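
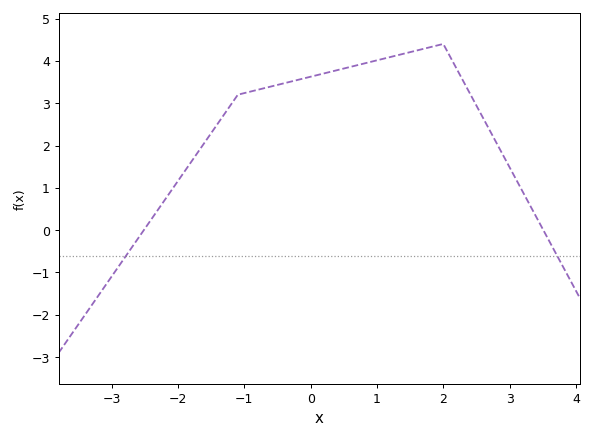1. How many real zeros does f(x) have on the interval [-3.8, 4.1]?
2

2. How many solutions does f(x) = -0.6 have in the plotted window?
2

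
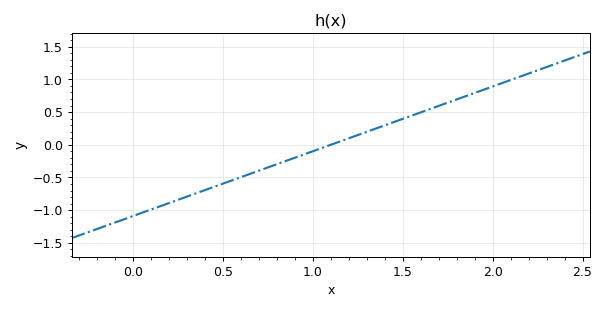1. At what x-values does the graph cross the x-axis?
1.1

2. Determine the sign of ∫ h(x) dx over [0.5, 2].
positive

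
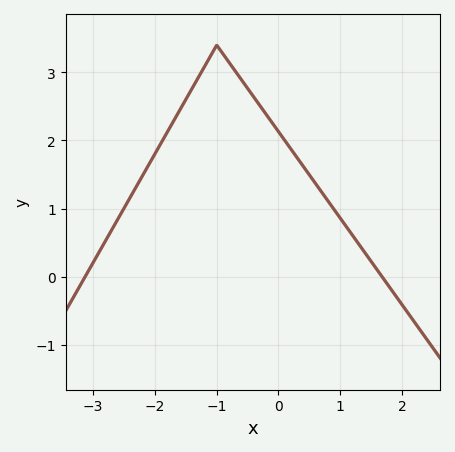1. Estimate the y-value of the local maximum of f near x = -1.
3.4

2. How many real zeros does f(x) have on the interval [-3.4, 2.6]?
2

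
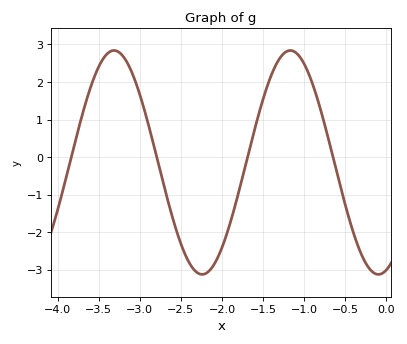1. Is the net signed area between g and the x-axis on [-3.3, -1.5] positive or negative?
negative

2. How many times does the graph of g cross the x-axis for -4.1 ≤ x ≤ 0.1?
4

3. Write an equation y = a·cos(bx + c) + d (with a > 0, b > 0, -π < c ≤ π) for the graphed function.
y = 2.98cos(2.9x - 2.9) - 0.14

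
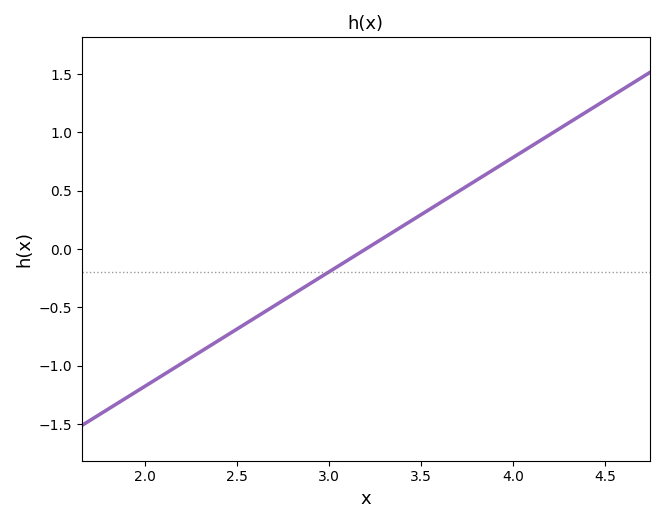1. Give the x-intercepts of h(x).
3.2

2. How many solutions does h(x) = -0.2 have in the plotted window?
1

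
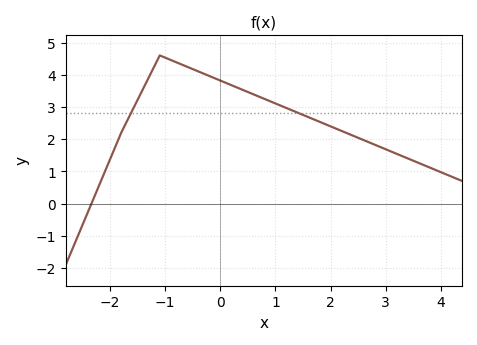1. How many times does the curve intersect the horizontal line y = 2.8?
2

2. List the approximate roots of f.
-2.34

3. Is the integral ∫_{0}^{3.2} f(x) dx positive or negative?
positive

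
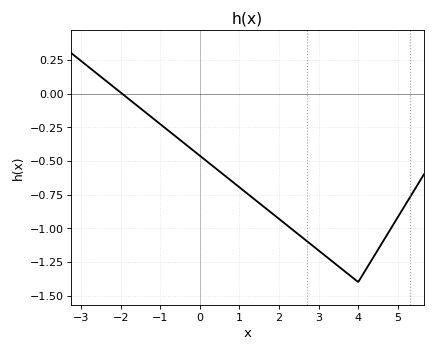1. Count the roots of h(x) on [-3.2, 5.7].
1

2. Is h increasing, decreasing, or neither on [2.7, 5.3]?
neither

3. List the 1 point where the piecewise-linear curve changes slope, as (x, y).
(4, -1.4)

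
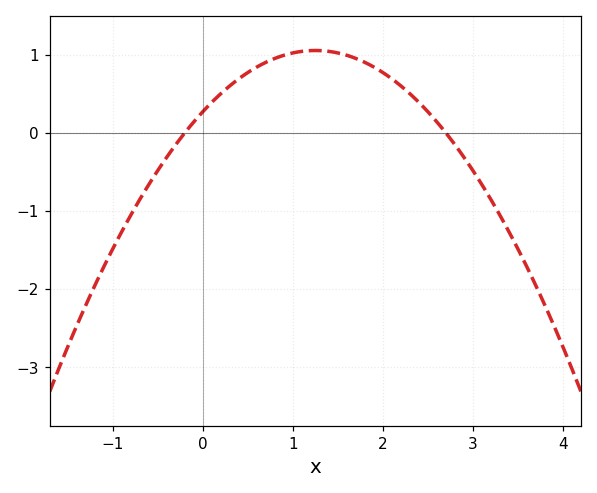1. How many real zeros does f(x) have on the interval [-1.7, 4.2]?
2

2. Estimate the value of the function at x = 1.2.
1.05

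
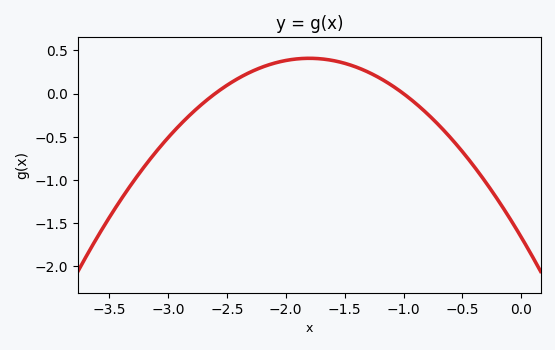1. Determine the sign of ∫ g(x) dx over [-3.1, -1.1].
positive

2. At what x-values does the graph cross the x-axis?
-2.6, -1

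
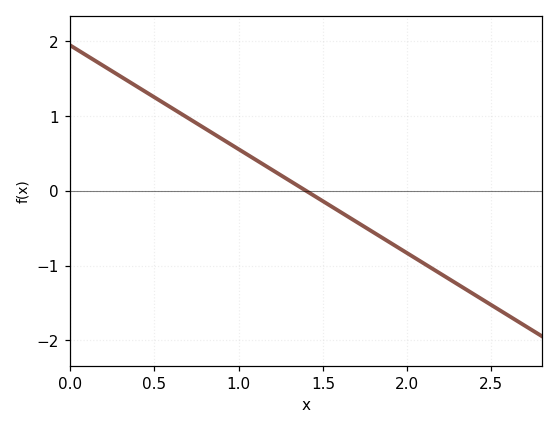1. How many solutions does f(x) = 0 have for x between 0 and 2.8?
1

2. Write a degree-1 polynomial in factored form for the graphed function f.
y = -1.39(x - 1.4)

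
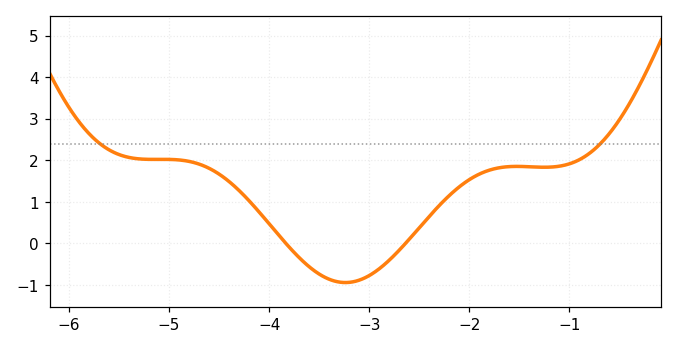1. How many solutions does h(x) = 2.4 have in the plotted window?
2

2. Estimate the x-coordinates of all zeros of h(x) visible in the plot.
-3.83, -2.64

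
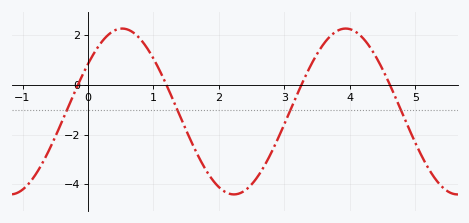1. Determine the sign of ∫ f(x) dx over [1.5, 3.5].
negative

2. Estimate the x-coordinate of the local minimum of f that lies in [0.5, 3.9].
2.23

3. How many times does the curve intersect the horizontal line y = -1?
4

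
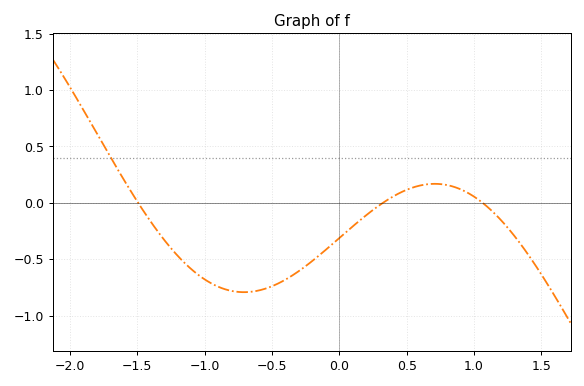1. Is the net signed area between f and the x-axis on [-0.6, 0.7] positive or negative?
negative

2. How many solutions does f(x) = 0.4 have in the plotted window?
1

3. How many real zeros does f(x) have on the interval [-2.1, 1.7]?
3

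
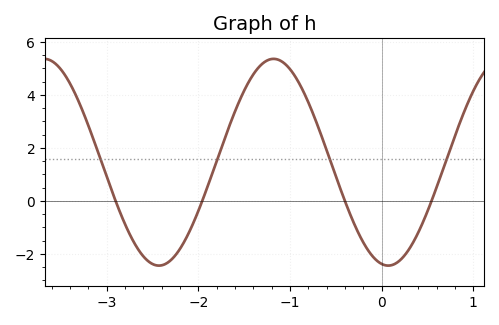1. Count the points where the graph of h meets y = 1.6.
4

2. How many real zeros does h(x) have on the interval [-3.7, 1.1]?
4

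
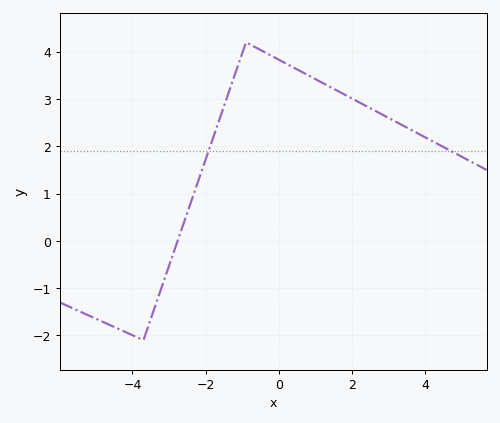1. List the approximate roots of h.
-2.77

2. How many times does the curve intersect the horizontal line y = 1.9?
2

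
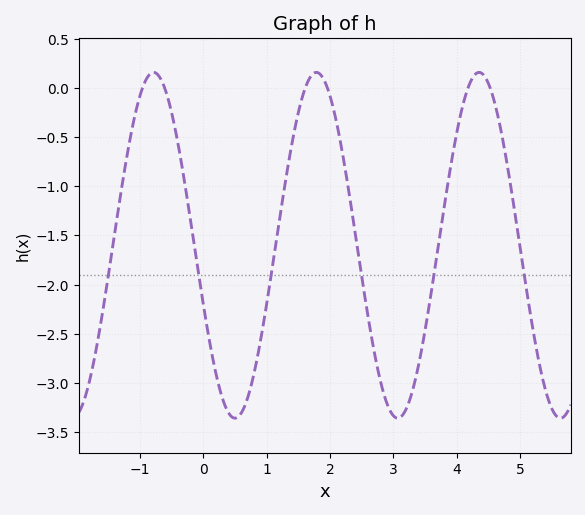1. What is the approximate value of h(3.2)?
-3.27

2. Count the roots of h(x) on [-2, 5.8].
6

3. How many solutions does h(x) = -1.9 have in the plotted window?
6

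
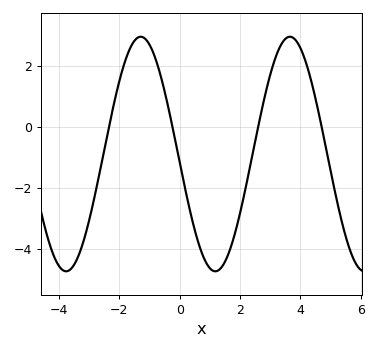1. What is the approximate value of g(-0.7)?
2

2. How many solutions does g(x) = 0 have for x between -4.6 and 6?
4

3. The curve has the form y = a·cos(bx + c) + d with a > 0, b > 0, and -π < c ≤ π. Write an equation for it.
y = 3.86cos(1.3x + 1.6) - 0.89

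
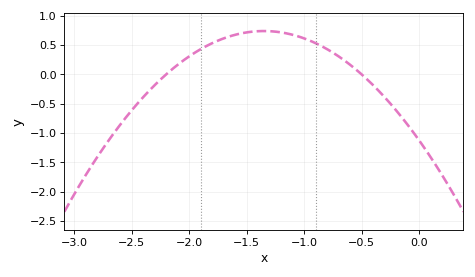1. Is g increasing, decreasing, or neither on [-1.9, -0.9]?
neither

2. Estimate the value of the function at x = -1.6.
0.673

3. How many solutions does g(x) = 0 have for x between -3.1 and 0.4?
2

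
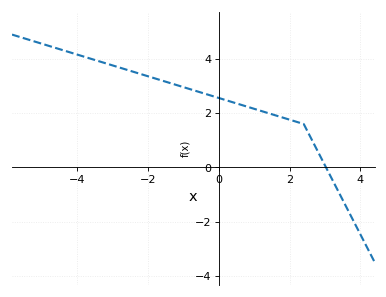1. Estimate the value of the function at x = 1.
2.2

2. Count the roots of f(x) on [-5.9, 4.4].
1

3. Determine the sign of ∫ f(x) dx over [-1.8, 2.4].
positive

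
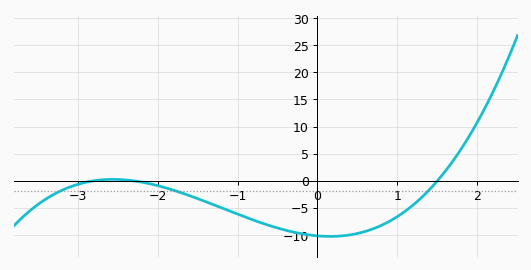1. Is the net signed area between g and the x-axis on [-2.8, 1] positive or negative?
negative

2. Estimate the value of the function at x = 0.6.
-9.32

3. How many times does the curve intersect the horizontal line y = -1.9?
3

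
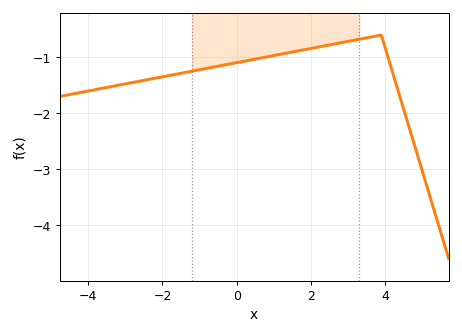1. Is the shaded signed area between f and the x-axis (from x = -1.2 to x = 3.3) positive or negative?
negative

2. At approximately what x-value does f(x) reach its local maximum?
4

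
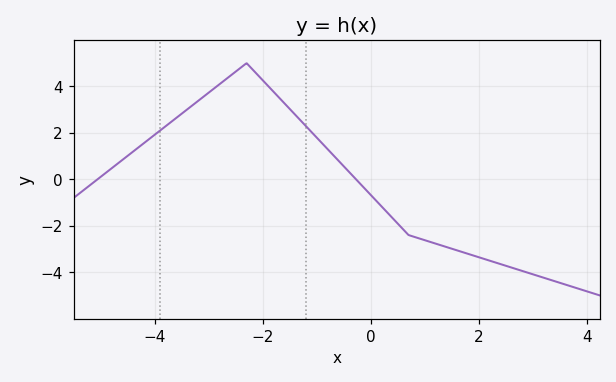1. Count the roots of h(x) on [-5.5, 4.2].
2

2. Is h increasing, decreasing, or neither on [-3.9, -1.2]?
neither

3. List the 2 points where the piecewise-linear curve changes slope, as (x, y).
(-2.3, 5); (0.7, -2.4)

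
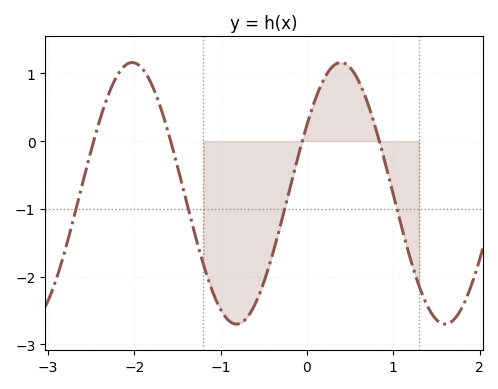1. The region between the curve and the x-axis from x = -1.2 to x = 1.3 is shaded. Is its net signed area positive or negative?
negative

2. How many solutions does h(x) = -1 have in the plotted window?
4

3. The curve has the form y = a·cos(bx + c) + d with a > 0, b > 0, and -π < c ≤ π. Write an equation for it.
y = 1.93cos(2.6x - 1) - 0.77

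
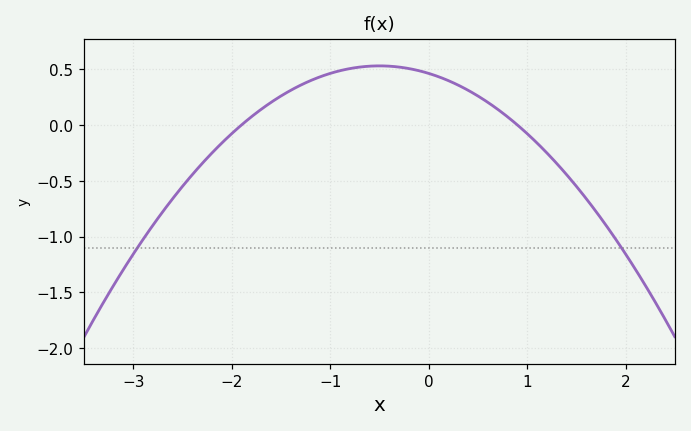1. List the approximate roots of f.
-1.9, 0.9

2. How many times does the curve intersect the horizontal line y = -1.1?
2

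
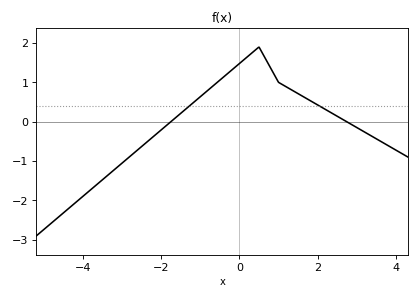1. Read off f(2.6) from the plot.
0.082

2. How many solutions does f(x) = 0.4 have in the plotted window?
2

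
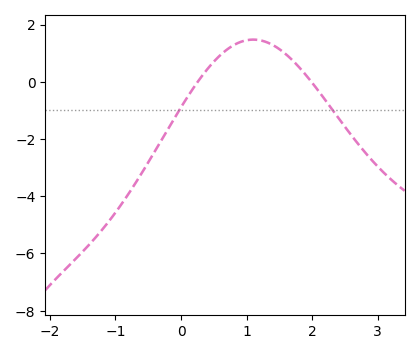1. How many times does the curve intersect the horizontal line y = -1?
2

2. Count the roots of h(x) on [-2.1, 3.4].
2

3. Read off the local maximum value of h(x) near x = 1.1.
1.4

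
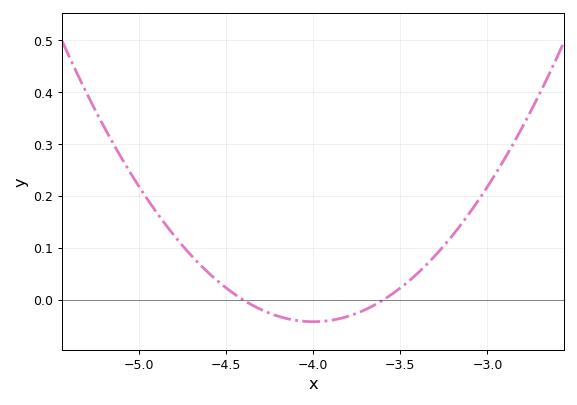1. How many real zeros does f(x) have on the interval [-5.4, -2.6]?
2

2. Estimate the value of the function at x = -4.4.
0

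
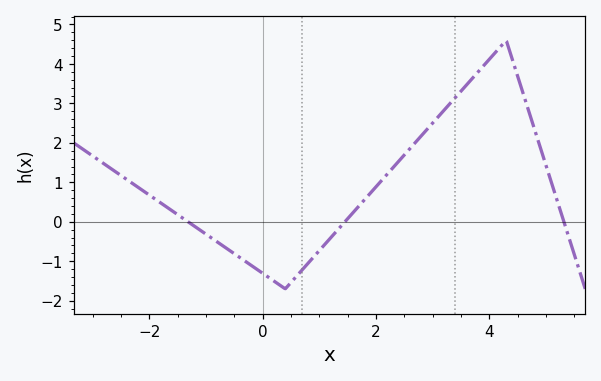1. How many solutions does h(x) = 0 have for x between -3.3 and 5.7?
3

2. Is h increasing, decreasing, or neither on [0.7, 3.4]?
increasing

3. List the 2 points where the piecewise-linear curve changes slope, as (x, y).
(0.4, -1.7); (4.3, 4.6)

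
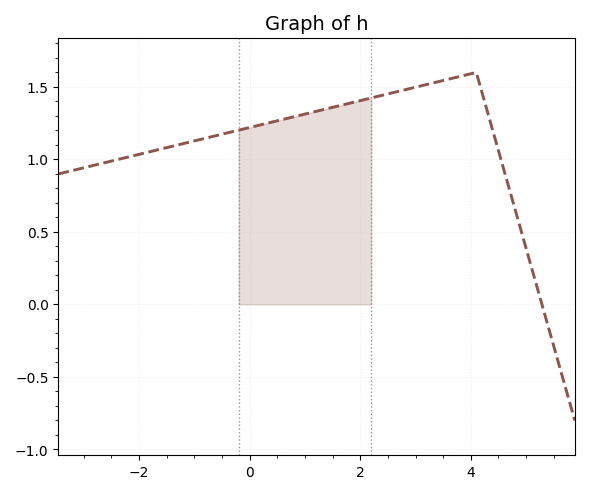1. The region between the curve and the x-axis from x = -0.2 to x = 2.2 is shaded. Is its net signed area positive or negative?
positive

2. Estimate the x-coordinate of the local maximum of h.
4.1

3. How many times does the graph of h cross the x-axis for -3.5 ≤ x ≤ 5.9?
1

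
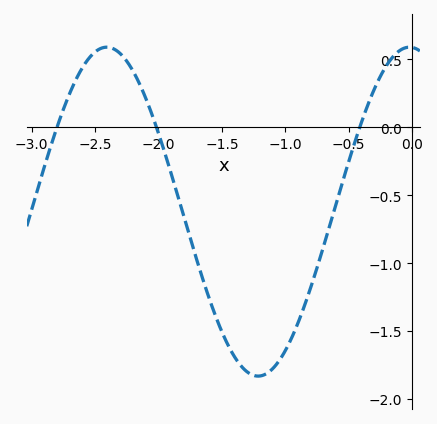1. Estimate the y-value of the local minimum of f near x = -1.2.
-1.83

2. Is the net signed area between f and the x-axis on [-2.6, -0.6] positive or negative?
negative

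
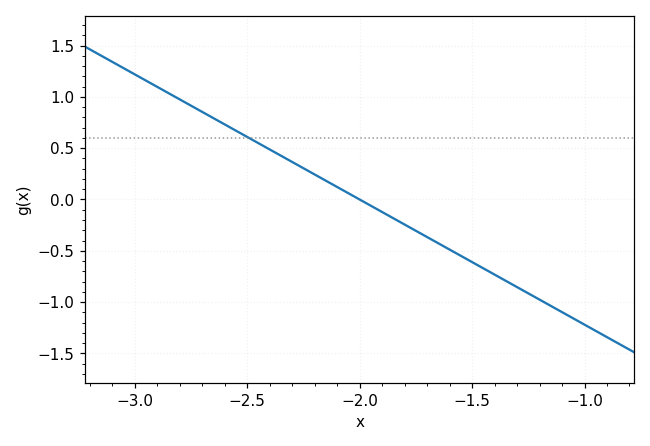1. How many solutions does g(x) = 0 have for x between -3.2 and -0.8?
1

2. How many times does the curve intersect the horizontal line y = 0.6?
1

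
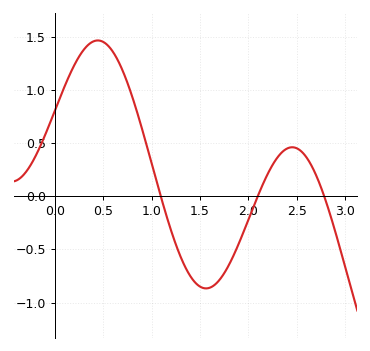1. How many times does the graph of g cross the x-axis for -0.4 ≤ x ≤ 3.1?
3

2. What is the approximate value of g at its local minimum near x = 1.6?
-0.85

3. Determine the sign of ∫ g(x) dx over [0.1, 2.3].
positive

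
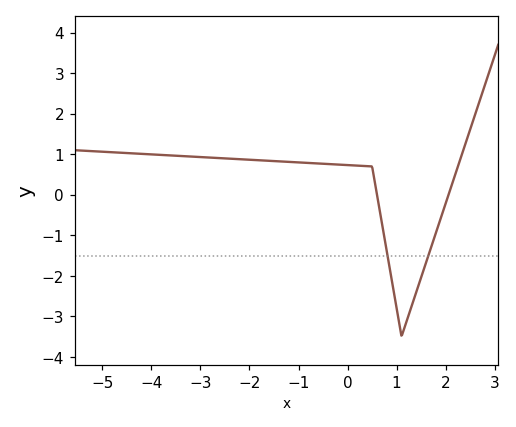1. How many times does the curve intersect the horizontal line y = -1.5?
2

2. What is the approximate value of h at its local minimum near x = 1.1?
-3.49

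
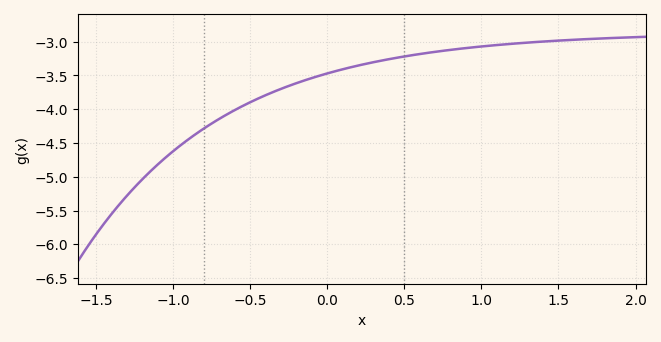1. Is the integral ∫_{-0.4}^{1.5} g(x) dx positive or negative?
negative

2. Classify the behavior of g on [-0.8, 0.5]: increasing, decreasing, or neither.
increasing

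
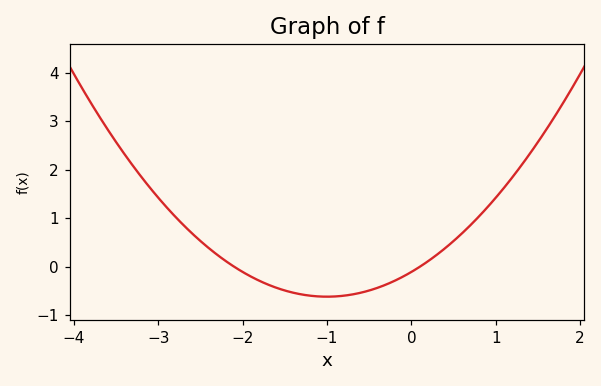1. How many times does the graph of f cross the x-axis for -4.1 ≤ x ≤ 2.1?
2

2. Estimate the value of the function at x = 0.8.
1.04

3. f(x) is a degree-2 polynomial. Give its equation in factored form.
y = 0.51(x + 2.1)(x - 0.1)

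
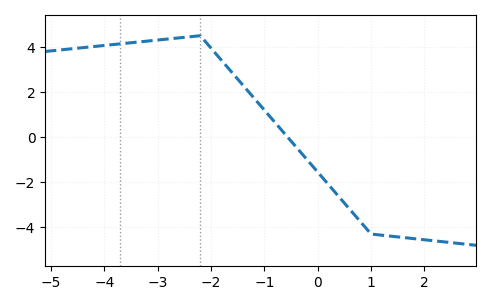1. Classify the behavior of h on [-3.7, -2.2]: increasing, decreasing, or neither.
increasing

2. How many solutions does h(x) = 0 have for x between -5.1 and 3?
1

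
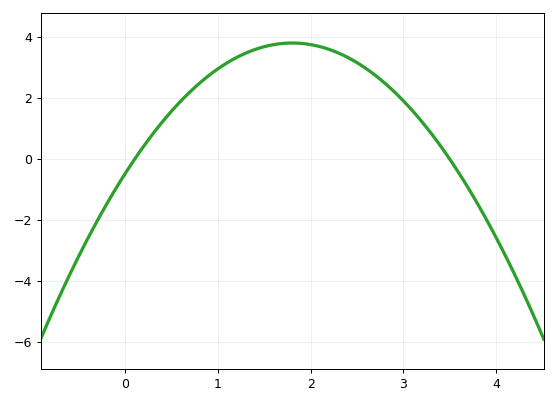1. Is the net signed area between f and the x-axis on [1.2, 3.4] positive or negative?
positive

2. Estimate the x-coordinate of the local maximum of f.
1.8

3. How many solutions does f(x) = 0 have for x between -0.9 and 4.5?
2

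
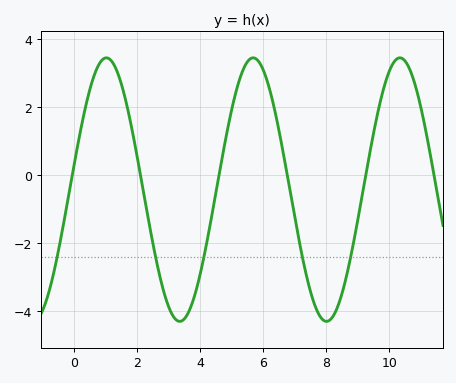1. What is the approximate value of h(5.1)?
2.4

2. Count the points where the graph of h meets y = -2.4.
5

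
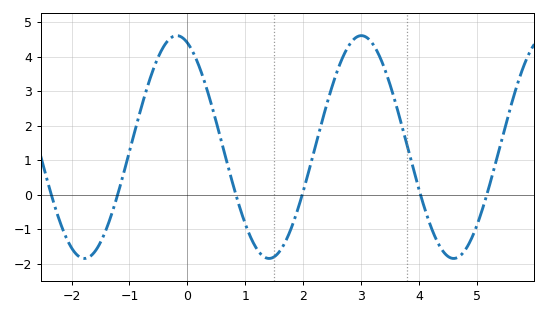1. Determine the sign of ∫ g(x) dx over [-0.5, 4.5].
positive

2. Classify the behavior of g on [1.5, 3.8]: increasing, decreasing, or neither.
neither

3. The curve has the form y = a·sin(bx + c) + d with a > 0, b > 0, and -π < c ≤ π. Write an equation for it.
y = 3.23sin(1.97x + 1.93) + 1.38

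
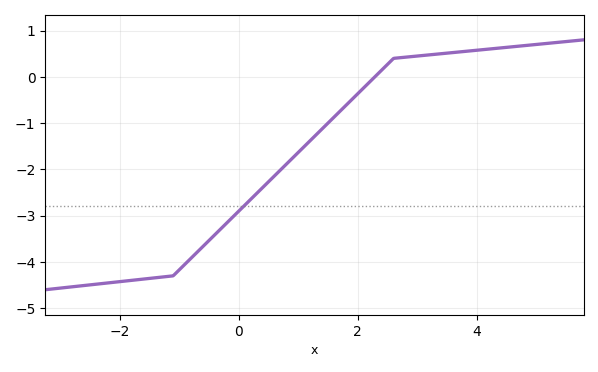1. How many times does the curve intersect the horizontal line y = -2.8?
1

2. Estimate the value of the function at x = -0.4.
-3.41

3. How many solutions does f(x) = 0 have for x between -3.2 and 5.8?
1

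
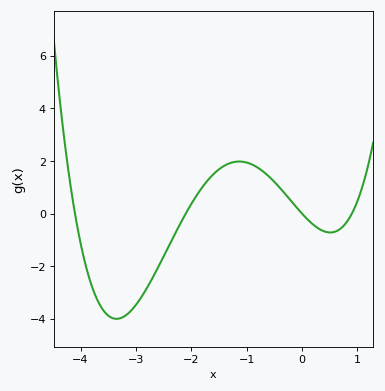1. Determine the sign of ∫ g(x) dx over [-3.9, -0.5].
negative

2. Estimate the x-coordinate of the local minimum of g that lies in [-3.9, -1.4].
-3.35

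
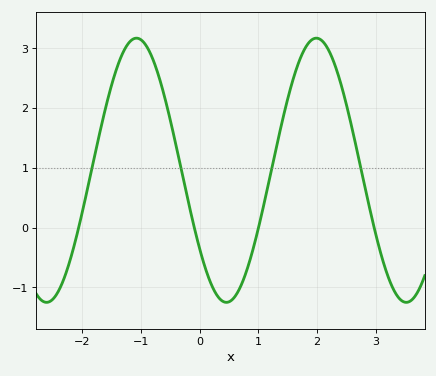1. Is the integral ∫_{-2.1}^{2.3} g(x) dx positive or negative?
positive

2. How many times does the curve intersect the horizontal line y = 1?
4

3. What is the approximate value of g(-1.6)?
2.03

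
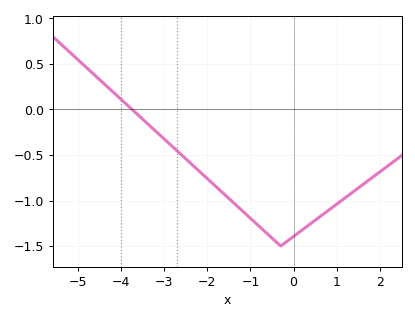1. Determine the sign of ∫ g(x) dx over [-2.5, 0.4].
negative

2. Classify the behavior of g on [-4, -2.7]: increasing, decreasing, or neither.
decreasing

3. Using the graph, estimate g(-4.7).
0.417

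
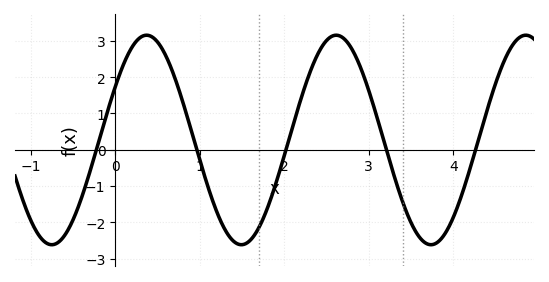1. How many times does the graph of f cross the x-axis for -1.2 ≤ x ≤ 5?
5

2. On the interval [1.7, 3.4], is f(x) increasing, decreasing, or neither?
neither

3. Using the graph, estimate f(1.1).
-1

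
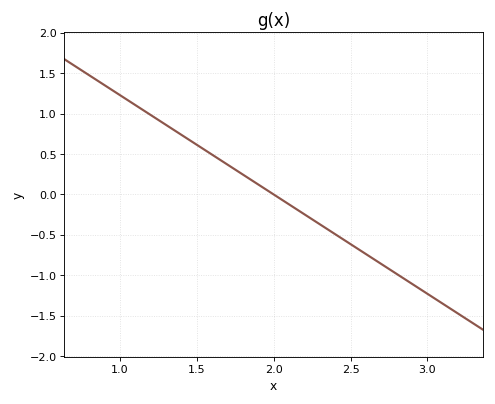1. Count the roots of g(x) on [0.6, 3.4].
1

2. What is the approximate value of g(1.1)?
1.1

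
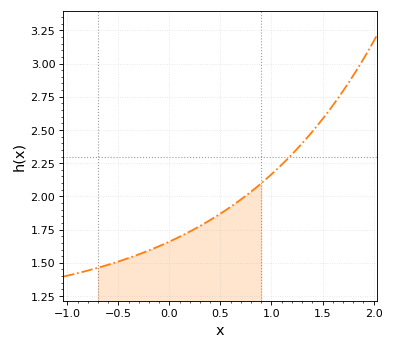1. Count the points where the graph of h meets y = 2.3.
1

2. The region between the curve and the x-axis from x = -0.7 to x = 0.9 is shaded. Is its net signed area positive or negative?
positive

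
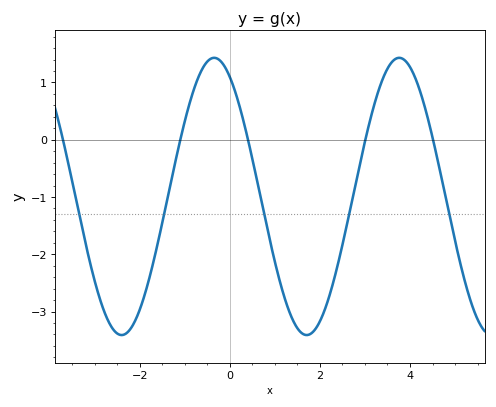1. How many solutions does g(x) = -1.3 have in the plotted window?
5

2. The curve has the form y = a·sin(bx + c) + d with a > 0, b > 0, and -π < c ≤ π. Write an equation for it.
y = 2.42sin(1.53x + 2.1) - 0.99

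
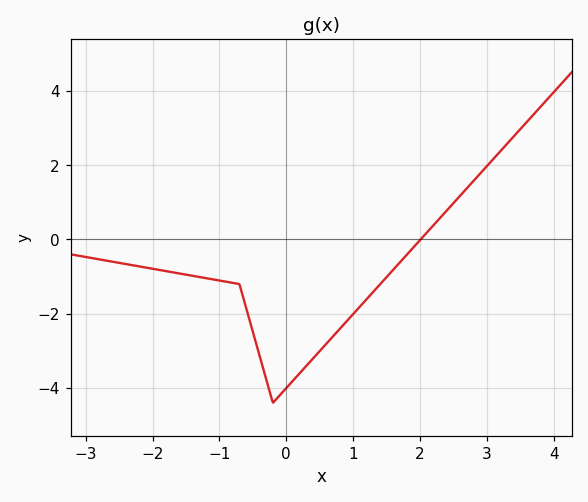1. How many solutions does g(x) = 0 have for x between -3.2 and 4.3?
1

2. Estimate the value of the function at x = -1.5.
-1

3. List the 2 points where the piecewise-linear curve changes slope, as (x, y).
(-0.7, -1.2); (-0.2, -4.4)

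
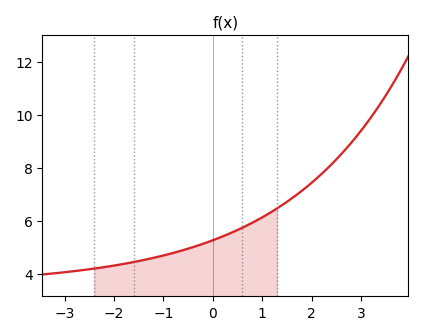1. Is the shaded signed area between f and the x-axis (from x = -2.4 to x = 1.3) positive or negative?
positive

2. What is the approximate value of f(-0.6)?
5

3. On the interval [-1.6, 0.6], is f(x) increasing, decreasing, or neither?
increasing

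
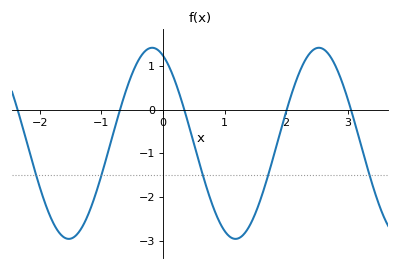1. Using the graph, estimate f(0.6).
-1.27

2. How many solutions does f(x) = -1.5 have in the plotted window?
5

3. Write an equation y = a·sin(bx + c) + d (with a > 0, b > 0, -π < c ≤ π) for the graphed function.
y = 2.19sin(2.32x + 1.98) - 0.77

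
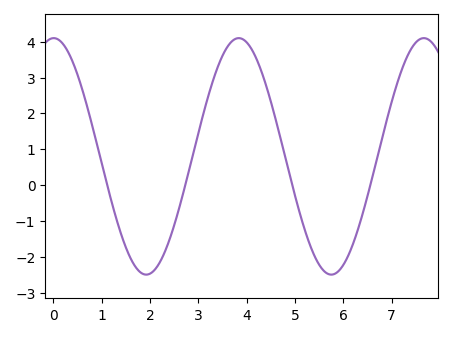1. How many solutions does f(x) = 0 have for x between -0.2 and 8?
4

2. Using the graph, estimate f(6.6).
0.2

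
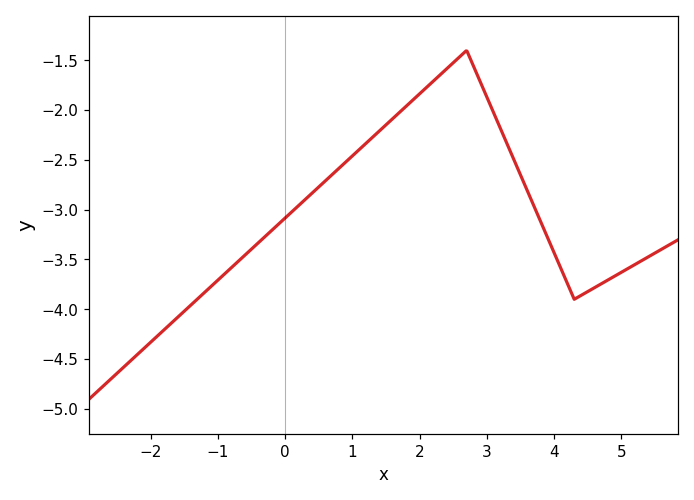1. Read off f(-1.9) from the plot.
-4.27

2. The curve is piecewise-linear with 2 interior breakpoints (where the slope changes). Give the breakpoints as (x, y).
(2.7, -1.4); (4.3, -3.9)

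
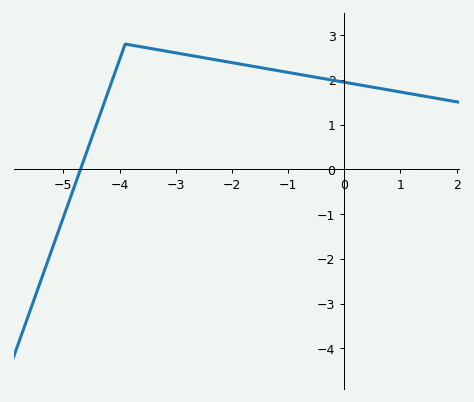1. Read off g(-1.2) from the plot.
2.21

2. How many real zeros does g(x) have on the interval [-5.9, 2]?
1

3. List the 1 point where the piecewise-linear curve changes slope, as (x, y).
(-3.9, 2.8)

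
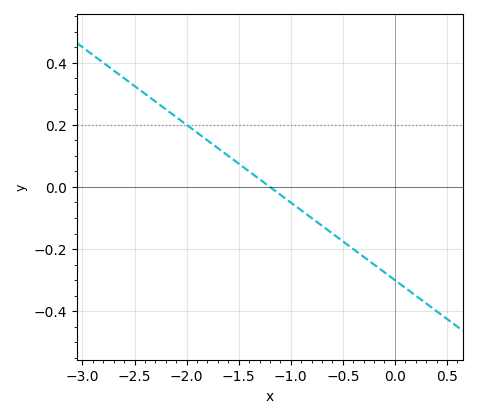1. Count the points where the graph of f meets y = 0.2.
1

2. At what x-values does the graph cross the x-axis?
-1.2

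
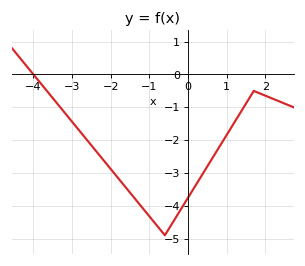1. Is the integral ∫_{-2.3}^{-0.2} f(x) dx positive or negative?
negative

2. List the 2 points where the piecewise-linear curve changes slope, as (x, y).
(-0.6, -4.9); (1.7, -0.5)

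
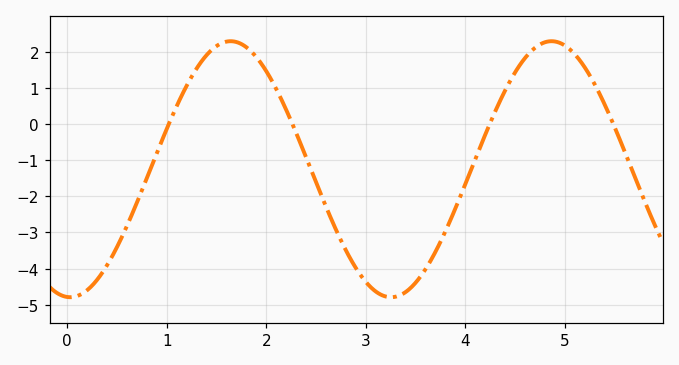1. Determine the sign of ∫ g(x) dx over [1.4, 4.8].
negative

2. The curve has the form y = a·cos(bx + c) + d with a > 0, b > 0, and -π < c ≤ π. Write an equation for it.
y = 3.54cos(1.9x + 3.1) - 1.25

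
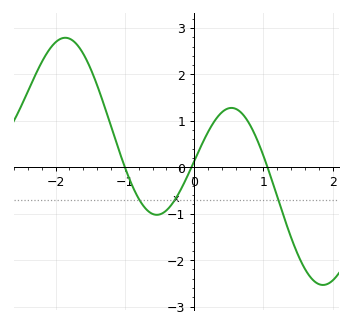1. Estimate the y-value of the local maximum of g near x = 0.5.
1.28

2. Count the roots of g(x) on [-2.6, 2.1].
3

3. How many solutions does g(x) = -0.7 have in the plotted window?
3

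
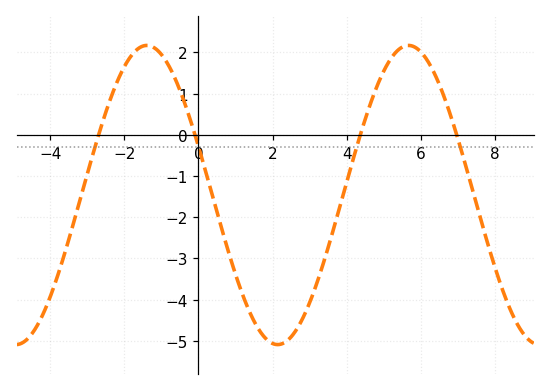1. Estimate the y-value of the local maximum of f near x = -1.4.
2.17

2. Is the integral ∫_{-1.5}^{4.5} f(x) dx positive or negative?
negative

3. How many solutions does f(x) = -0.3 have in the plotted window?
4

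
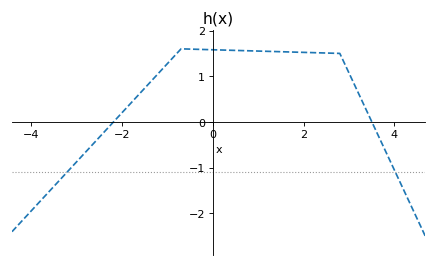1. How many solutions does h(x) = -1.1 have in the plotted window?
2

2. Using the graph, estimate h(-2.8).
-0.655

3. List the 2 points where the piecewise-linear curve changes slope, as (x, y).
(-0.7, 1.6); (2.8, 1.5)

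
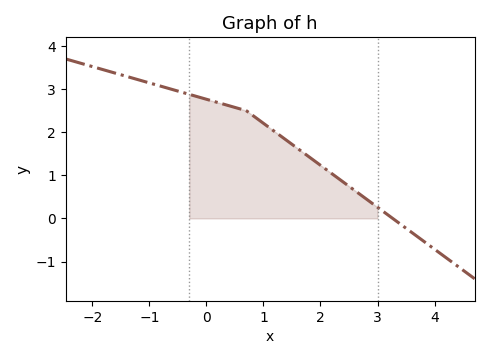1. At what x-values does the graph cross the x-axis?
3.27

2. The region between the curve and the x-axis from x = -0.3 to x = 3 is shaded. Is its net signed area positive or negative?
positive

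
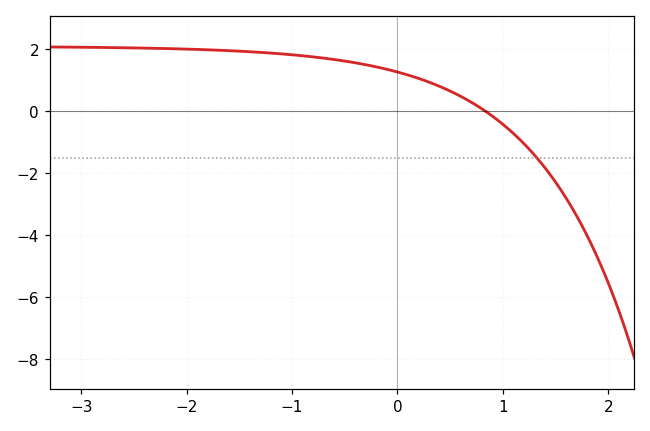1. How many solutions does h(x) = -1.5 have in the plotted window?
1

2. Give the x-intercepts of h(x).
0.836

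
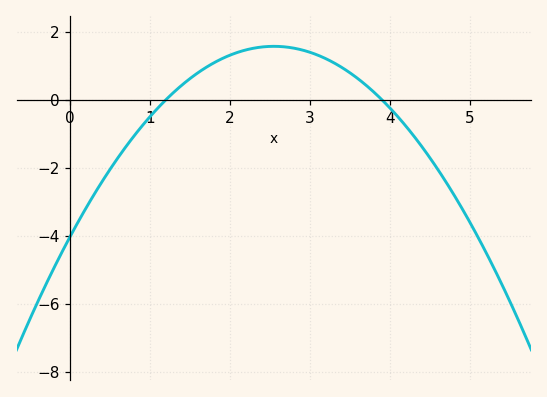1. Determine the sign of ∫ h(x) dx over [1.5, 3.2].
positive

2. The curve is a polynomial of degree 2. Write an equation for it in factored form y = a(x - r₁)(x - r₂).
y = -0.86(x - 1.2)(x - 3.9)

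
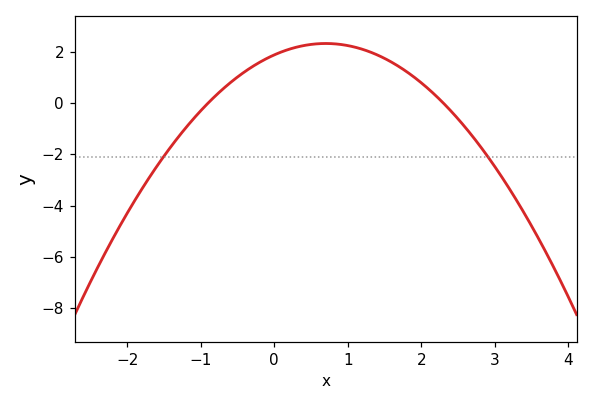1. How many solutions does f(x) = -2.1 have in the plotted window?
2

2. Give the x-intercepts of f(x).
-0.9, 2.3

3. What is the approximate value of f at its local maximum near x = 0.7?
2.33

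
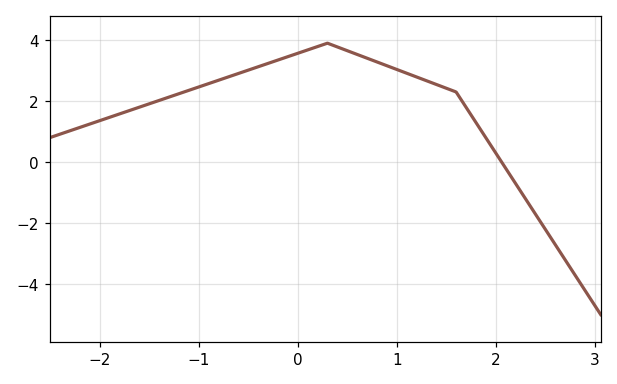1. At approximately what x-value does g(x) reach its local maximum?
0.3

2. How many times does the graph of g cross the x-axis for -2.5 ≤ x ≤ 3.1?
1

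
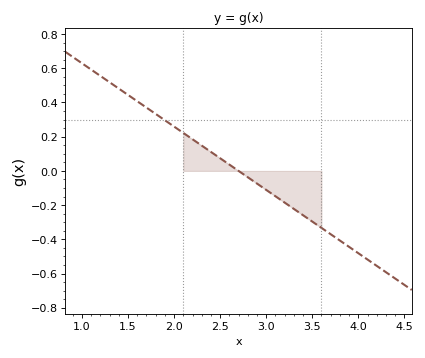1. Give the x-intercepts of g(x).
2.7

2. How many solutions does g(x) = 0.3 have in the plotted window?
1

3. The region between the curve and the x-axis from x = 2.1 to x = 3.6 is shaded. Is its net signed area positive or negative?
negative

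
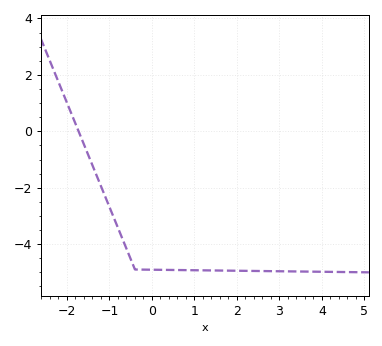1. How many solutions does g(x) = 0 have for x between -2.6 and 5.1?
1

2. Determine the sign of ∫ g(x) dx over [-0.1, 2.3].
negative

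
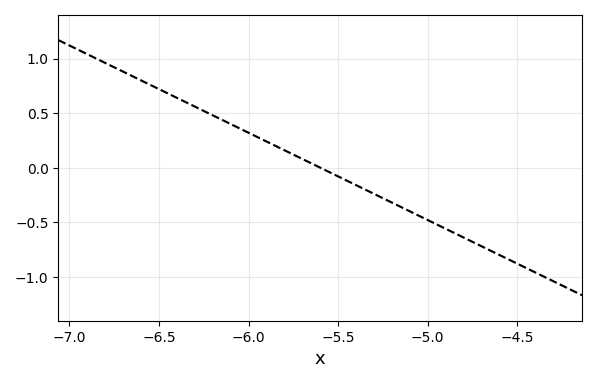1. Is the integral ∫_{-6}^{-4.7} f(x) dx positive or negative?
negative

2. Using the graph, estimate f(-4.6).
-0.8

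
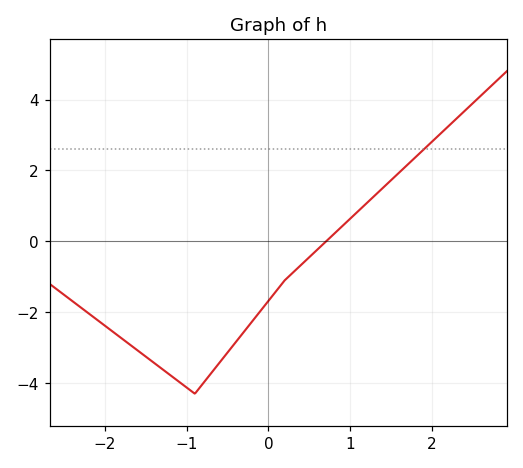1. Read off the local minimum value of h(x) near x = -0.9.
-4.3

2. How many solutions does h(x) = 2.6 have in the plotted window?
1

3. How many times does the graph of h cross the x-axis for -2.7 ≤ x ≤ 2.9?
1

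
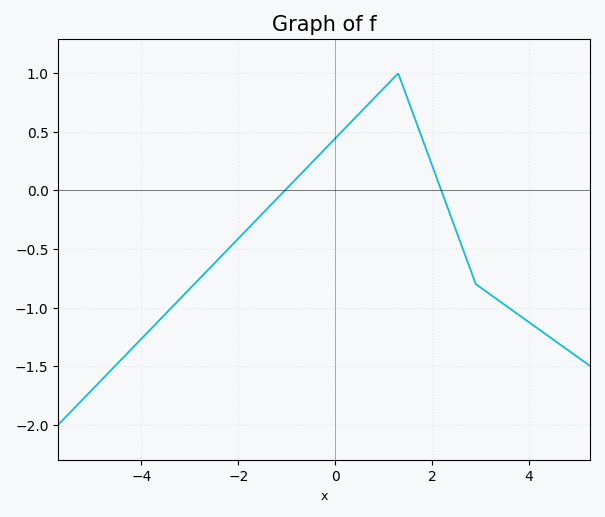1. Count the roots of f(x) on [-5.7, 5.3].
2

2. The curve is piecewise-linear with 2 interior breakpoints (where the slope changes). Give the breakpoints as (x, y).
(1.3, 1); (2.9, -0.8)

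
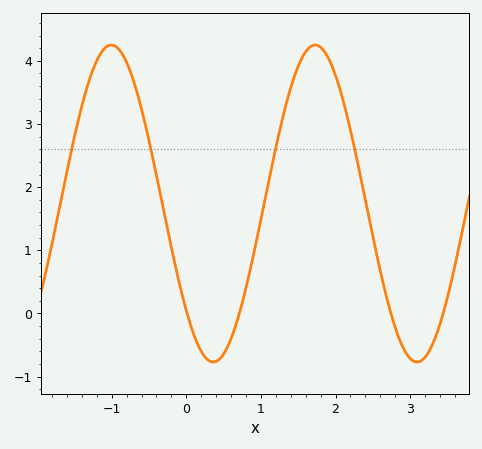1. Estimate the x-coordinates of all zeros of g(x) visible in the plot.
0.011, 0.711, 2.74, 3.44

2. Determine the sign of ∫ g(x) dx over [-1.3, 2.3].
positive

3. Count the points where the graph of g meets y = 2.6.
4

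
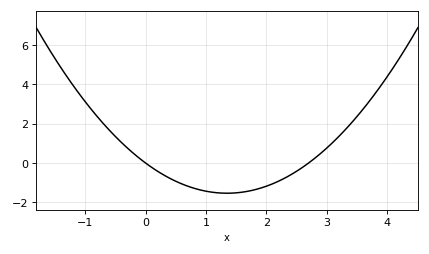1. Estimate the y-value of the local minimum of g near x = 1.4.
-1.6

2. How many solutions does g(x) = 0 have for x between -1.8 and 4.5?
2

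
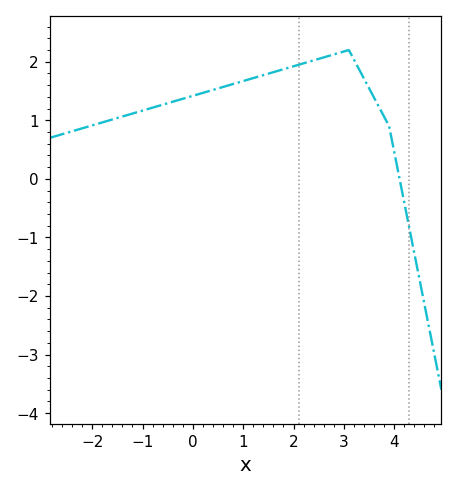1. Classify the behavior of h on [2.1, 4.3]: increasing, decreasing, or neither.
neither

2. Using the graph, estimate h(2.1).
1.9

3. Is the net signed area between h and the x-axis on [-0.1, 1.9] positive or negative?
positive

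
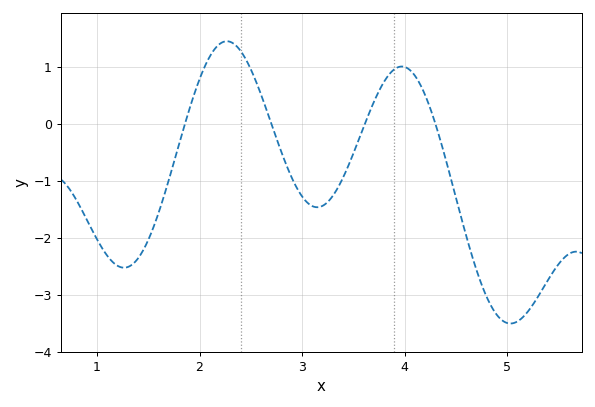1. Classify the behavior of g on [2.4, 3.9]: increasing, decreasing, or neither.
neither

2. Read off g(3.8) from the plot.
0.7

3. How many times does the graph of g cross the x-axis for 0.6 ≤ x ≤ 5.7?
4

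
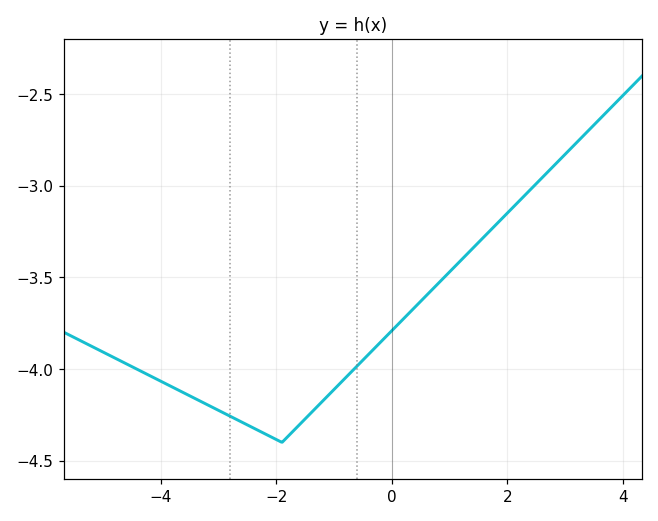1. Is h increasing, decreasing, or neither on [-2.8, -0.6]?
neither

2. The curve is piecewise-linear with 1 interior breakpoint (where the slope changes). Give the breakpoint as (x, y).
(-1.9, -4.4)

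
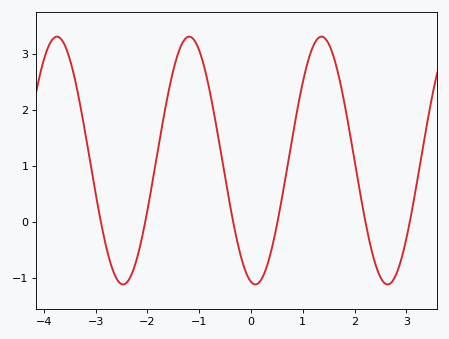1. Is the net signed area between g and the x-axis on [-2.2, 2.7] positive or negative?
positive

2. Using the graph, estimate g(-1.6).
2.3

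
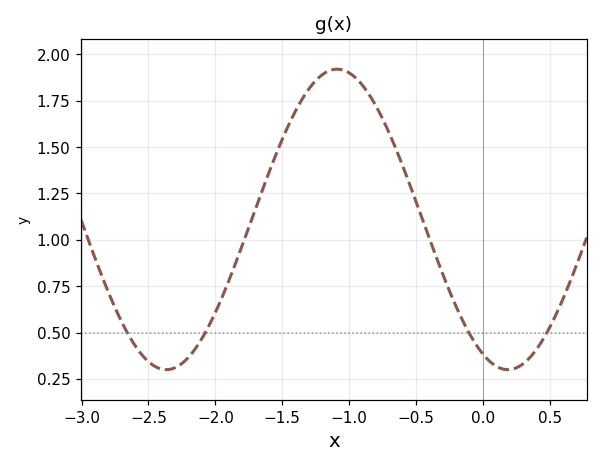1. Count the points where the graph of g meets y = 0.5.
4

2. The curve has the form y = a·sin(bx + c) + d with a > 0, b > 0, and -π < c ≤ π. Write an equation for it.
y = 0.81sin(2.5x - 2) + 1.11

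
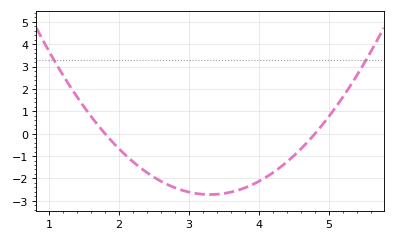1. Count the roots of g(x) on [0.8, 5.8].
2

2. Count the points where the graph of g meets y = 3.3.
2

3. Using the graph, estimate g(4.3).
-1.51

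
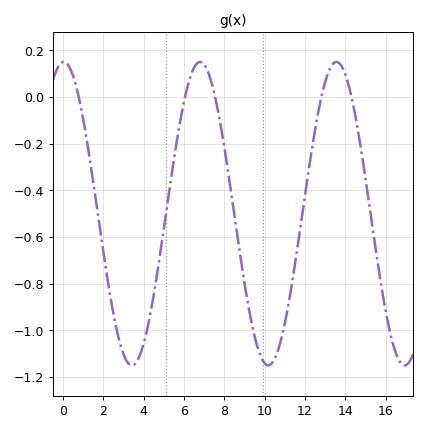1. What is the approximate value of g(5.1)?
-0.507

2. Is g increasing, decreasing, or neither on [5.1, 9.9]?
neither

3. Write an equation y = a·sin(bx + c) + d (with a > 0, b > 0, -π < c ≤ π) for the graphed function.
y = 0.65sin(0.93x + 1.53) - 0.5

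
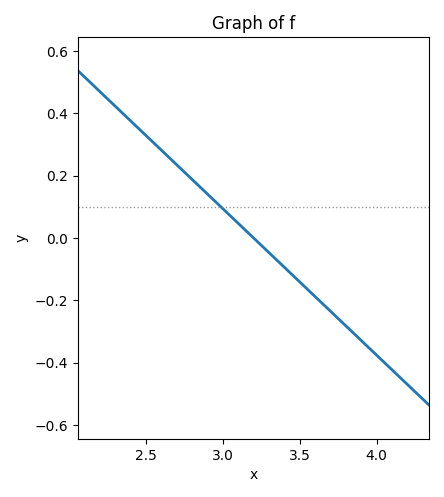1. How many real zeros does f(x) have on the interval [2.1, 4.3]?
1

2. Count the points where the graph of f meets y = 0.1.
1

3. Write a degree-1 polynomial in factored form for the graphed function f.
y = -0.47(x - 3.2)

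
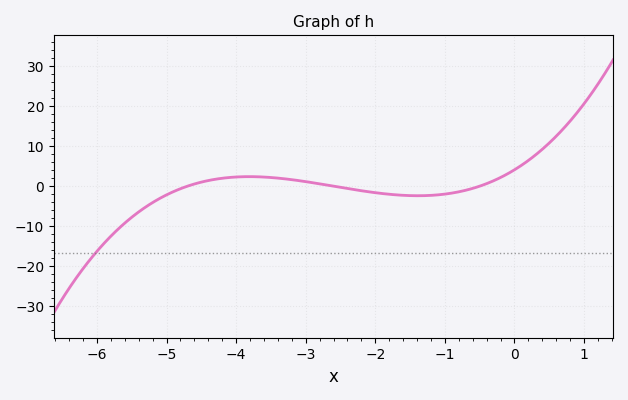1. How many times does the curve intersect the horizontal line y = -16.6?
1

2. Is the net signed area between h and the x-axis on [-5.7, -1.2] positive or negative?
negative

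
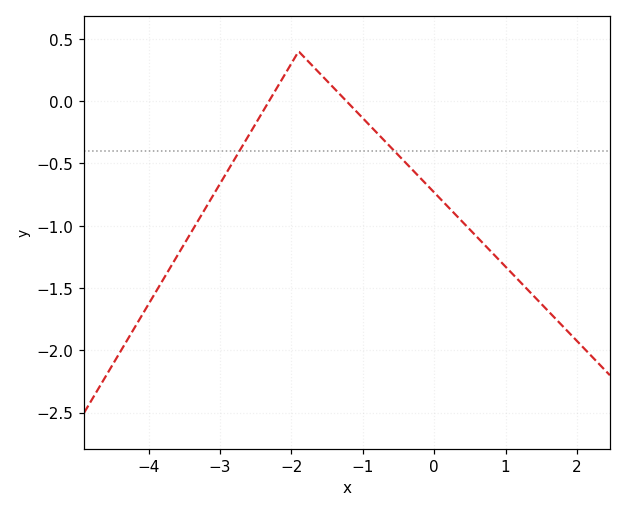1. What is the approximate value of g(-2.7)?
-0.35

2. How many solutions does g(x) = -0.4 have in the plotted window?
2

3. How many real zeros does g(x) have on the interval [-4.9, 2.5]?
2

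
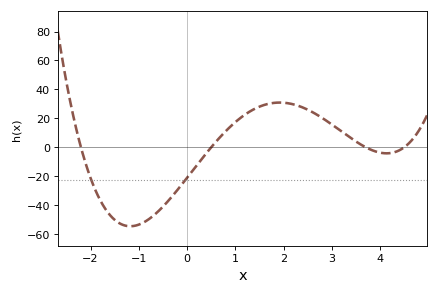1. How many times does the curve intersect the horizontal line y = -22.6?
2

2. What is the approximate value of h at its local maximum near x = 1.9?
30.9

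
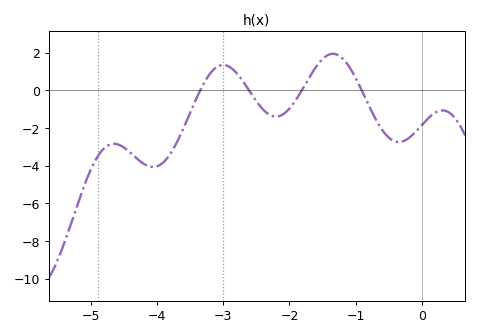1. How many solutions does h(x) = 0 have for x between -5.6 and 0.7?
4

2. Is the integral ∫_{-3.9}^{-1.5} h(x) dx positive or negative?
negative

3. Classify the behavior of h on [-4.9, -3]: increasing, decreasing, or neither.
neither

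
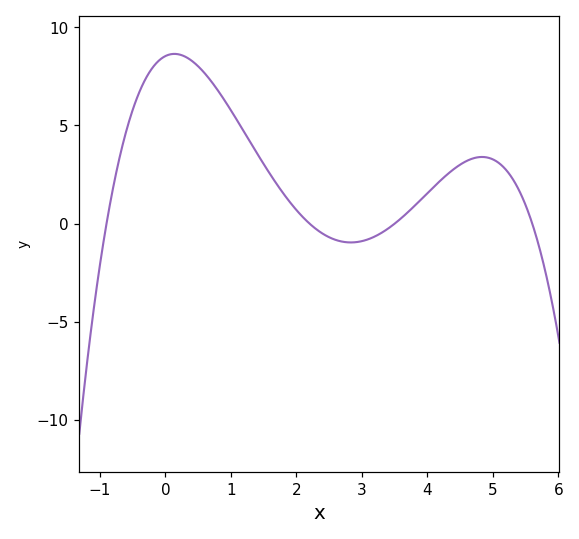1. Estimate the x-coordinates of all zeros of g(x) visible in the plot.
-0.9, 2.2, 3.5, 5.6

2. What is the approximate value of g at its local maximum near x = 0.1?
8.65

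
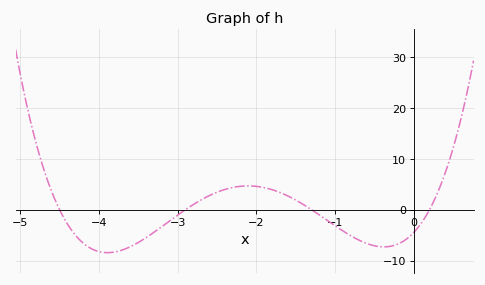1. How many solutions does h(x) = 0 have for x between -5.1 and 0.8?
4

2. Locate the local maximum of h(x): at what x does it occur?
-2.11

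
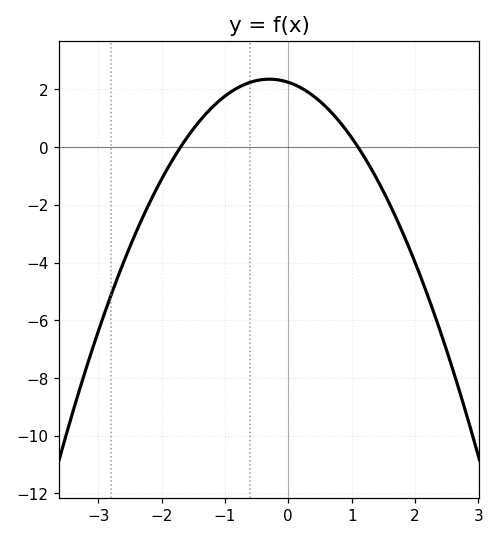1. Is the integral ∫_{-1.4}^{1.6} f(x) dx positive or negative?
positive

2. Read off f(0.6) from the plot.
1.4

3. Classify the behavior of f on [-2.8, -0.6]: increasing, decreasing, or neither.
increasing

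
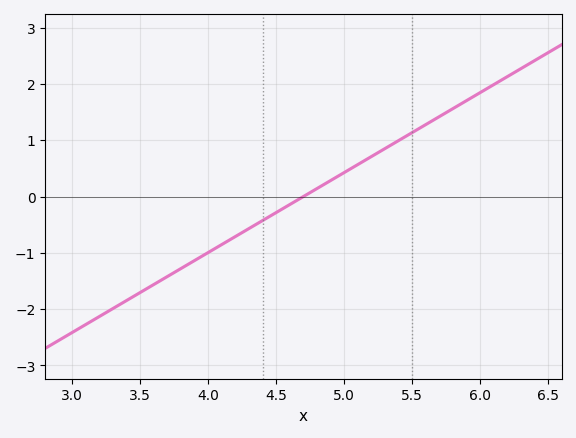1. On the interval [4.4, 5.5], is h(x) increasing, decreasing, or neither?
increasing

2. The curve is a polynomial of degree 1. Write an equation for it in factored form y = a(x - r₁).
y = 1.42(x - 4.7)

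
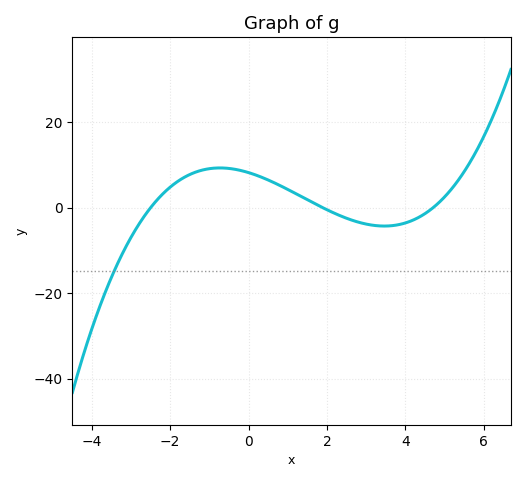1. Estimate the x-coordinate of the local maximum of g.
-0.8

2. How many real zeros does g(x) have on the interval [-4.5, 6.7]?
3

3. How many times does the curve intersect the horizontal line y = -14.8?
1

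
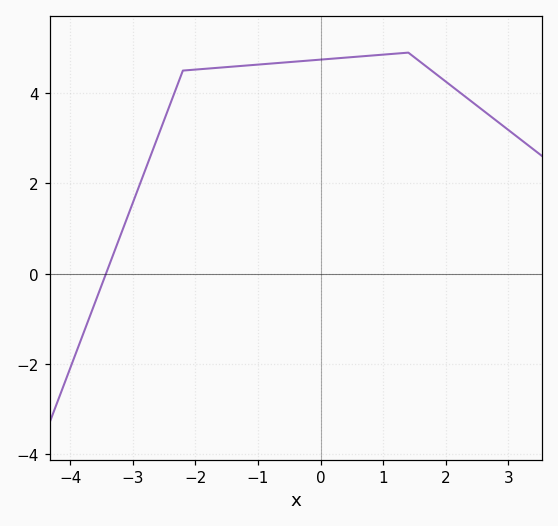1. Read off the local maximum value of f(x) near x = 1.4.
4.9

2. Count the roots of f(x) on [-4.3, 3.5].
1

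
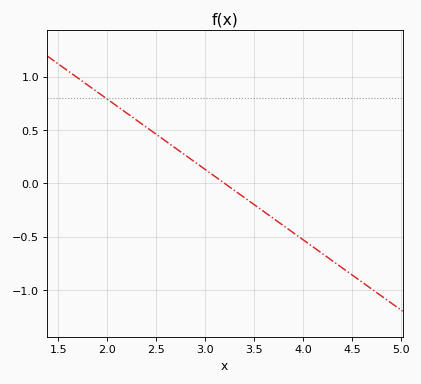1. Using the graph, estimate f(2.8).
0.25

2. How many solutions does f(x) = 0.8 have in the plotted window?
1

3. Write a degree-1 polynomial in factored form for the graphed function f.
y = -0.66(x - 3.2)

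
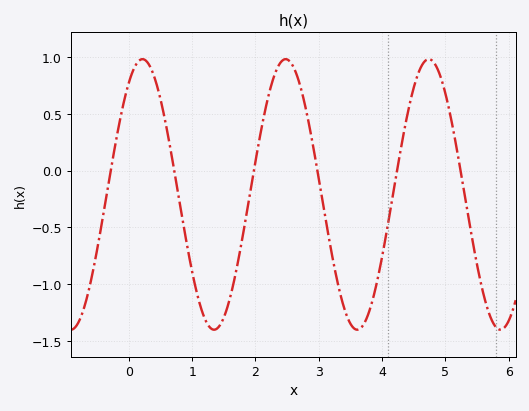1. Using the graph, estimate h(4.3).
0.2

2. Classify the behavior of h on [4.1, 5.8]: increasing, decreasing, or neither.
neither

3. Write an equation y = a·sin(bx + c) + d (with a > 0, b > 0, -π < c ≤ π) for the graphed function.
y = 1.19sin(2.8x + 0.97) - 0.21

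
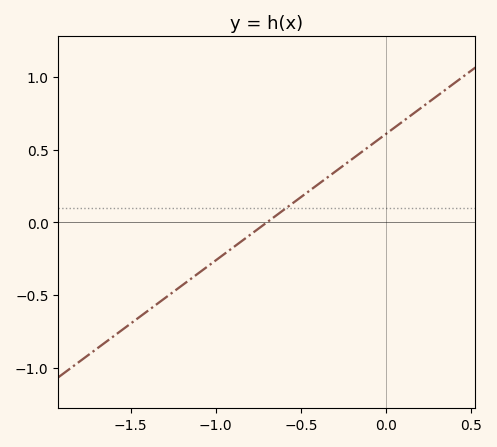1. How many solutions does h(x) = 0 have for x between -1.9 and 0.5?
1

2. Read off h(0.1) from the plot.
0.696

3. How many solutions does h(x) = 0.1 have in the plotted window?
1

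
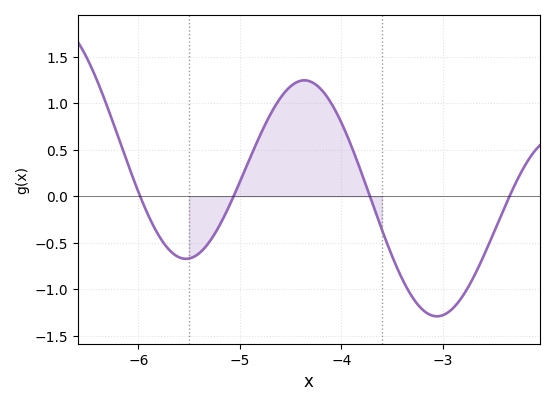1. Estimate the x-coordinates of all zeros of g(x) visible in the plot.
-5.98, -5.06, -3.72, -2.34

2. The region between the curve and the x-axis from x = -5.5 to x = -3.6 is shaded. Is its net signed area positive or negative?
positive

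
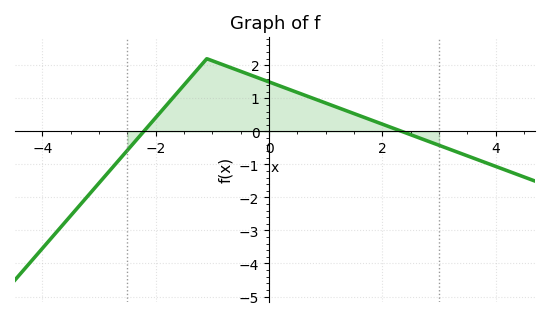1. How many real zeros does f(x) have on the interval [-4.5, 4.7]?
2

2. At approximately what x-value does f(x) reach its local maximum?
-1.1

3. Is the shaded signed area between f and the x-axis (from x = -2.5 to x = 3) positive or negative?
positive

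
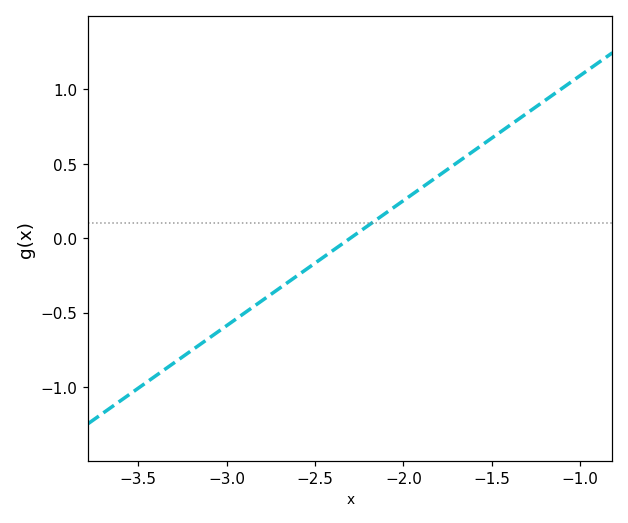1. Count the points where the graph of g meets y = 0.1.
1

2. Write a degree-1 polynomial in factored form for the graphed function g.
y = 0.84(x + 2.3)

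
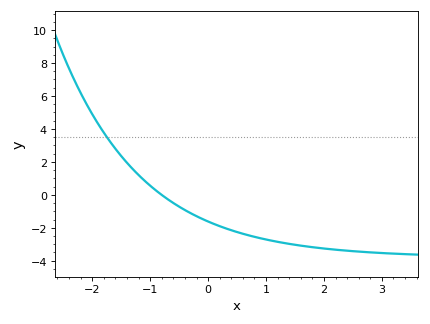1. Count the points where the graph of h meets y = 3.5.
1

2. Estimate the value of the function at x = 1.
-2.71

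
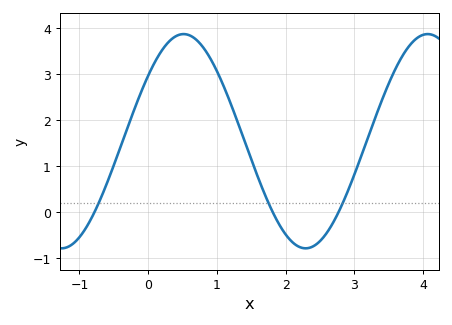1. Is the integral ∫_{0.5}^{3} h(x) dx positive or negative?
positive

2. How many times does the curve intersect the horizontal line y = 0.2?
3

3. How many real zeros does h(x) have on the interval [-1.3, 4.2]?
3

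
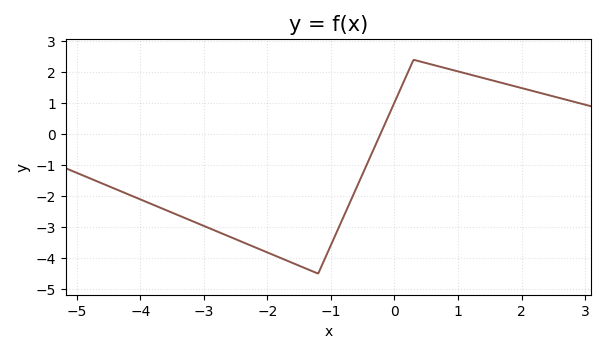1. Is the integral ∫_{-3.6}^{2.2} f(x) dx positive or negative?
negative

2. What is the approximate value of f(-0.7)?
-2.2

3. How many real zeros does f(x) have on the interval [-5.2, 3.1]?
1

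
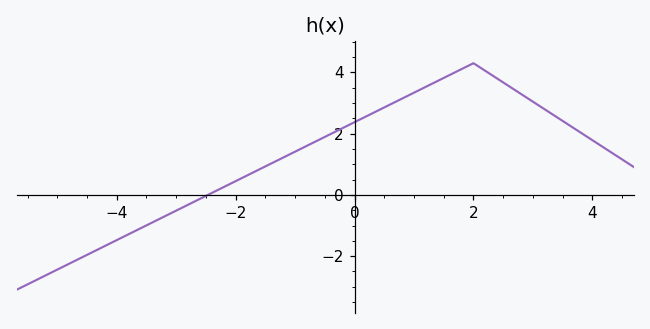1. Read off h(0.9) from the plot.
3.24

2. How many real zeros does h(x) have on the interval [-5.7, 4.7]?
1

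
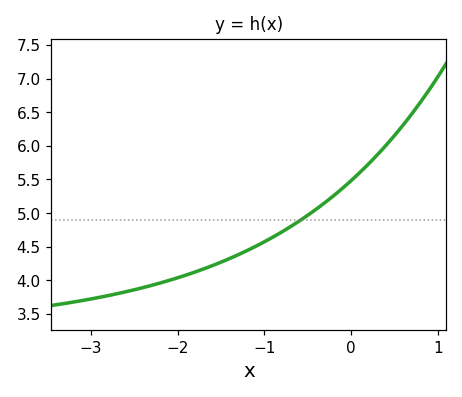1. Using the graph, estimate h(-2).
4.05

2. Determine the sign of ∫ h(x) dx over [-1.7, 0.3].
positive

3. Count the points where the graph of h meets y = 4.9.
1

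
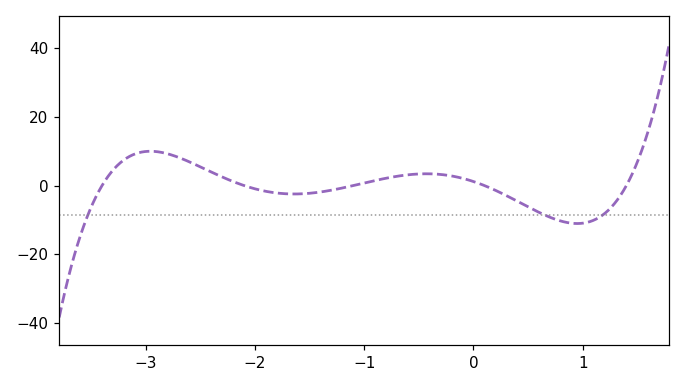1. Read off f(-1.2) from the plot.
0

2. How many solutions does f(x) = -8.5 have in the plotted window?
3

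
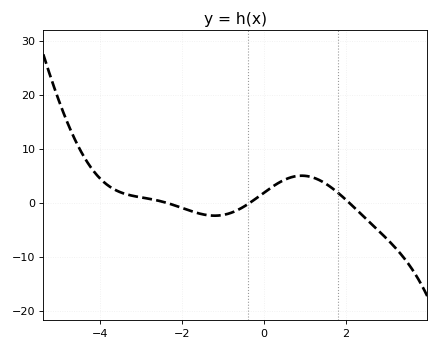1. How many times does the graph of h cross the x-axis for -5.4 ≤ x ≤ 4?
3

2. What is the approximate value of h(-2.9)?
1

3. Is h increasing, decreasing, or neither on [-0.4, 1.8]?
neither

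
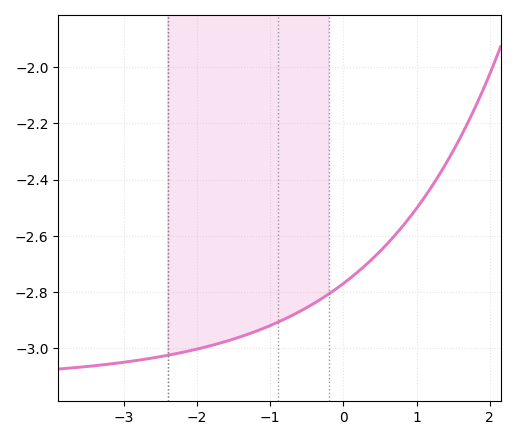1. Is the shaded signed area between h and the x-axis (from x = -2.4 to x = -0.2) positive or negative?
negative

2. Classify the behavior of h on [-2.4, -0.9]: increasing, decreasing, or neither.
increasing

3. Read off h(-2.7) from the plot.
-3.04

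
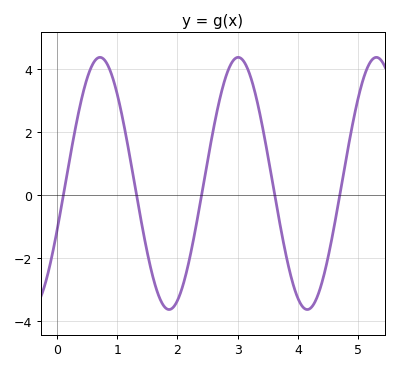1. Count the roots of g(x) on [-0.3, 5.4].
5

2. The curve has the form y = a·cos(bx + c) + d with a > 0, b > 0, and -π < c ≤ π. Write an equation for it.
y = 4cos(2.7x - 2) + 0.36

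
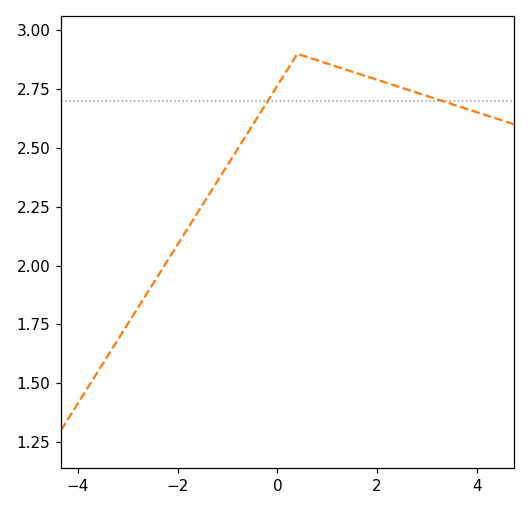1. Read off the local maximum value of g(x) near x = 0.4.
2.9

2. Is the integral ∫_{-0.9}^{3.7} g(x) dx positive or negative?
positive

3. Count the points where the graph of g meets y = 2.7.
2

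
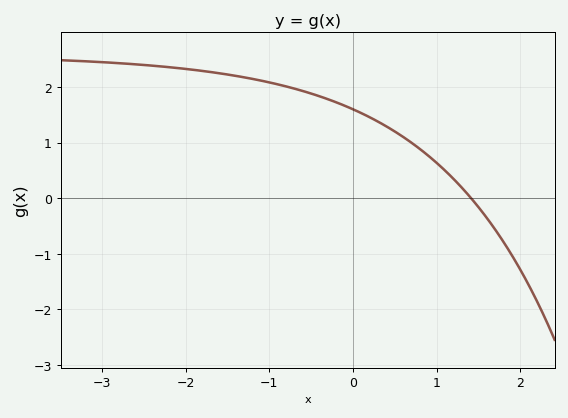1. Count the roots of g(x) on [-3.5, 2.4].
1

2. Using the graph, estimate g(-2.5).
2.4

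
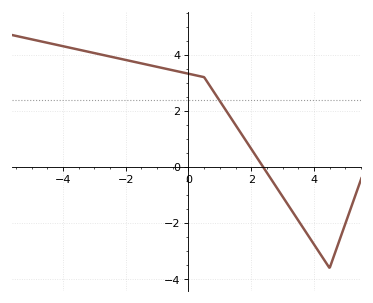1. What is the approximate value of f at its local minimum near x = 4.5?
-3.6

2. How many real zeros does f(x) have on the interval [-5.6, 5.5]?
1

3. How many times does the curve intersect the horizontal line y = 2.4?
1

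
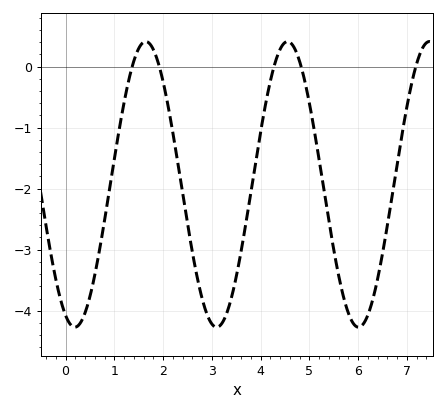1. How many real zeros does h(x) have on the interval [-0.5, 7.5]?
5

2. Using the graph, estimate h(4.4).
0.282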